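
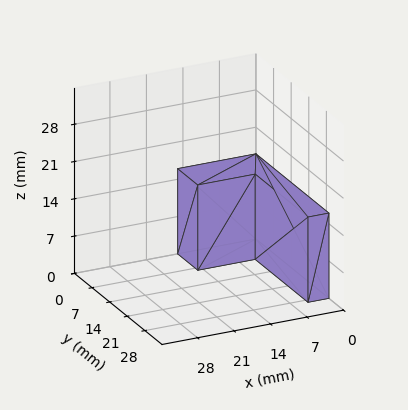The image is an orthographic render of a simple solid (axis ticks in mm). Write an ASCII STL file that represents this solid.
Reading the render: the shape is an L-shaped prism: outer 15 × 29 mm, arm thicknesses ≈ 8 mm (horizontal) and 4 mm (vertical), extruded 16 mm in z (dimensions read to the nearest mm from the axis ticks). For the STL, each face is triangulated and given an outward normal.

solid part
  facet normal 0.0000 0.0000 -1.0000
    outer loop
      vertex 15.000 8.000 0.000
      vertex 15.000 0.000 0.000
      vertex 0.000 0.000 0.000
    endloop
  endfacet
  facet normal 0.0000 0.0000 -1.0000
    outer loop
      vertex 4.000 8.000 0.000
      vertex 15.000 8.000 0.000
      vertex 0.000 0.000 0.000
    endloop
  endfacet
  facet normal 0.0000 0.0000 -1.0000
    outer loop
      vertex 4.000 29.000 0.000
      vertex 4.000 8.000 0.000
      vertex 0.000 0.000 0.000
    endloop
  endfacet
  facet normal 0.0000 0.0000 -1.0000
    outer loop
      vertex 0.000 29.000 0.000
      vertex 4.000 29.000 0.000
      vertex 0.000 0.000 0.000
    endloop
  endfacet
  facet normal 0.0000 0.0000 1.0000
    outer loop
      vertex 0.000 0.000 16.000
      vertex 15.000 0.000 16.000
      vertex 15.000 8.000 16.000
    endloop
  endfacet
  facet normal 0.0000 0.0000 1.0000
    outer loop
      vertex 0.000 0.000 16.000
      vertex 15.000 8.000 16.000
      vertex 4.000 8.000 16.000
    endloop
  endfacet
  facet normal 0.0000 0.0000 1.0000
    outer loop
      vertex 0.000 0.000 16.000
      vertex 4.000 8.000 16.000
      vertex 4.000 29.000 16.000
    endloop
  endfacet
  facet normal 0.0000 0.0000 1.0000
    outer loop
      vertex 0.000 0.000 16.000
      vertex 4.000 29.000 16.000
      vertex 0.000 29.000 16.000
    endloop
  endfacet
  facet normal 0.0000 -1.0000 0.0000
    outer loop
      vertex 0.000 0.000 0.000
      vertex 15.000 0.000 0.000
      vertex 15.000 0.000 16.000
    endloop
  endfacet
  facet normal 0.0000 -1.0000 0.0000
    outer loop
      vertex 0.000 0.000 0.000
      vertex 15.000 0.000 16.000
      vertex 0.000 0.000 16.000
    endloop
  endfacet
  facet normal 1.0000 0.0000 0.0000
    outer loop
      vertex 15.000 0.000 0.000
      vertex 15.000 8.000 0.000
      vertex 15.000 8.000 16.000
    endloop
  endfacet
  facet normal 1.0000 0.0000 0.0000
    outer loop
      vertex 15.000 0.000 0.000
      vertex 15.000 8.000 16.000
      vertex 15.000 0.000 16.000
    endloop
  endfacet
  facet normal 0.0000 1.0000 0.0000
    outer loop
      vertex 15.000 8.000 0.000
      vertex 4.000 8.000 0.000
      vertex 4.000 8.000 16.000
    endloop
  endfacet
  facet normal 0.0000 1.0000 0.0000
    outer loop
      vertex 15.000 8.000 0.000
      vertex 4.000 8.000 16.000
      vertex 15.000 8.000 16.000
    endloop
  endfacet
  facet normal 1.0000 0.0000 0.0000
    outer loop
      vertex 4.000 8.000 0.000
      vertex 4.000 29.000 0.000
      vertex 4.000 29.000 16.000
    endloop
  endfacet
  facet normal 1.0000 0.0000 0.0000
    outer loop
      vertex 4.000 8.000 0.000
      vertex 4.000 29.000 16.000
      vertex 4.000 8.000 16.000
    endloop
  endfacet
  facet normal 0.0000 1.0000 0.0000
    outer loop
      vertex 4.000 29.000 0.000
      vertex 0.000 29.000 0.000
      vertex 0.000 29.000 16.000
    endloop
  endfacet
  facet normal 0.0000 1.0000 0.0000
    outer loop
      vertex 4.000 29.000 0.000
      vertex 0.000 29.000 16.000
      vertex 4.000 29.000 16.000
    endloop
  endfacet
  facet normal -1.0000 0.0000 0.0000
    outer loop
      vertex 0.000 29.000 0.000
      vertex 0.000 0.000 0.000
      vertex 0.000 0.000 16.000
    endloop
  endfacet
  facet normal -1.0000 0.0000 0.0000
    outer loop
      vertex 0.000 29.000 0.000
      vertex 0.000 0.000 16.000
      vertex 0.000 29.000 16.000
    endloop
  endfacet
endsolid part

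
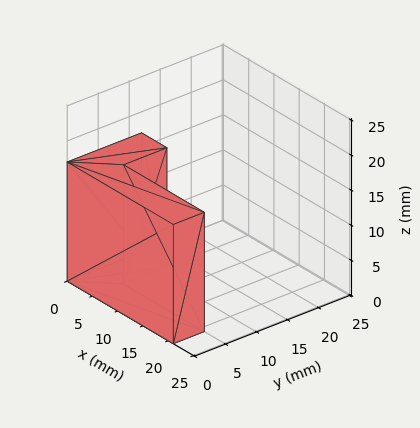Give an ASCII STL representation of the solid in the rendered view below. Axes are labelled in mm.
Reading the render: the shape is an L-shaped prism: outer 21 × 12 mm, arm thicknesses ≈ 5 mm (horizontal) and 5 mm (vertical), extruded 17 mm in z (dimensions read to the nearest mm from the axis ticks). For the STL, each face is triangulated and given an outward normal.

solid part
  facet normal 0.0000 0.0000 -1.0000
    outer loop
      vertex 21.0 5.0 0.0
      vertex 21.0 0.0 0.0
      vertex 0.0 0.0 0.0
    endloop
  endfacet
  facet normal 0.0000 0.0000 -1.0000
    outer loop
      vertex 5.0 5.0 0.0
      vertex 21.0 5.0 0.0
      vertex 0.0 0.0 0.0
    endloop
  endfacet
  facet normal 0.0000 0.0000 -1.0000
    outer loop
      vertex 5.0 12.0 0.0
      vertex 5.0 5.0 0.0
      vertex 0.0 0.0 0.0
    endloop
  endfacet
  facet normal 0.0000 0.0000 -1.0000
    outer loop
      vertex 0.0 12.0 0.0
      vertex 5.0 12.0 0.0
      vertex 0.0 0.0 0.0
    endloop
  endfacet
  facet normal 0.0000 0.0000 1.0000
    outer loop
      vertex 0.0 0.0 17.0
      vertex 21.0 0.0 17.0
      vertex 21.0 5.0 17.0
    endloop
  endfacet
  facet normal 0.0000 0.0000 1.0000
    outer loop
      vertex 0.0 0.0 17.0
      vertex 21.0 5.0 17.0
      vertex 5.0 5.0 17.0
    endloop
  endfacet
  facet normal 0.0000 0.0000 1.0000
    outer loop
      vertex 0.0 0.0 17.0
      vertex 5.0 5.0 17.0
      vertex 5.0 12.0 17.0
    endloop
  endfacet
  facet normal 0.0000 0.0000 1.0000
    outer loop
      vertex 0.0 0.0 17.0
      vertex 5.0 12.0 17.0
      vertex 0.0 12.0 17.0
    endloop
  endfacet
  facet normal 0.0000 -1.0000 0.0000
    outer loop
      vertex 0.0 0.0 0.0
      vertex 21.0 0.0 0.0
      vertex 21.0 0.0 17.0
    endloop
  endfacet
  facet normal 0.0000 -1.0000 0.0000
    outer loop
      vertex 0.0 0.0 0.0
      vertex 21.0 0.0 17.0
      vertex 0.0 0.0 17.0
    endloop
  endfacet
  facet normal 1.0000 0.0000 0.0000
    outer loop
      vertex 21.0 0.0 0.0
      vertex 21.0 5.0 0.0
      vertex 21.0 5.0 17.0
    endloop
  endfacet
  facet normal 1.0000 0.0000 0.0000
    outer loop
      vertex 21.0 0.0 0.0
      vertex 21.0 5.0 17.0
      vertex 21.0 0.0 17.0
    endloop
  endfacet
  facet normal 0.0000 1.0000 0.0000
    outer loop
      vertex 21.0 5.0 0.0
      vertex 5.0 5.0 0.0
      vertex 5.0 5.0 17.0
    endloop
  endfacet
  facet normal 0.0000 1.0000 0.0000
    outer loop
      vertex 21.0 5.0 0.0
      vertex 5.0 5.0 17.0
      vertex 21.0 5.0 17.0
    endloop
  endfacet
  facet normal 1.0000 0.0000 0.0000
    outer loop
      vertex 5.0 5.0 0.0
      vertex 5.0 12.0 0.0
      vertex 5.0 12.0 17.0
    endloop
  endfacet
  facet normal 1.0000 0.0000 0.0000
    outer loop
      vertex 5.0 5.0 0.0
      vertex 5.0 12.0 17.0
      vertex 5.0 5.0 17.0
    endloop
  endfacet
  facet normal 0.0000 1.0000 0.0000
    outer loop
      vertex 5.0 12.0 0.0
      vertex 0.0 12.0 0.0
      vertex 0.0 12.0 17.0
    endloop
  endfacet
  facet normal 0.0000 1.0000 0.0000
    outer loop
      vertex 5.0 12.0 0.0
      vertex 0.0 12.0 17.0
      vertex 5.0 12.0 17.0
    endloop
  endfacet
  facet normal -1.0000 0.0000 0.0000
    outer loop
      vertex 0.0 12.0 0.0
      vertex 0.0 0.0 0.0
      vertex 0.0 0.0 17.0
    endloop
  endfacet
  facet normal -1.0000 0.0000 0.0000
    outer loop
      vertex 0.0 12.0 0.0
      vertex 0.0 0.0 17.0
      vertex 0.0 12.0 17.0
    endloop
  endfacet
endsolid part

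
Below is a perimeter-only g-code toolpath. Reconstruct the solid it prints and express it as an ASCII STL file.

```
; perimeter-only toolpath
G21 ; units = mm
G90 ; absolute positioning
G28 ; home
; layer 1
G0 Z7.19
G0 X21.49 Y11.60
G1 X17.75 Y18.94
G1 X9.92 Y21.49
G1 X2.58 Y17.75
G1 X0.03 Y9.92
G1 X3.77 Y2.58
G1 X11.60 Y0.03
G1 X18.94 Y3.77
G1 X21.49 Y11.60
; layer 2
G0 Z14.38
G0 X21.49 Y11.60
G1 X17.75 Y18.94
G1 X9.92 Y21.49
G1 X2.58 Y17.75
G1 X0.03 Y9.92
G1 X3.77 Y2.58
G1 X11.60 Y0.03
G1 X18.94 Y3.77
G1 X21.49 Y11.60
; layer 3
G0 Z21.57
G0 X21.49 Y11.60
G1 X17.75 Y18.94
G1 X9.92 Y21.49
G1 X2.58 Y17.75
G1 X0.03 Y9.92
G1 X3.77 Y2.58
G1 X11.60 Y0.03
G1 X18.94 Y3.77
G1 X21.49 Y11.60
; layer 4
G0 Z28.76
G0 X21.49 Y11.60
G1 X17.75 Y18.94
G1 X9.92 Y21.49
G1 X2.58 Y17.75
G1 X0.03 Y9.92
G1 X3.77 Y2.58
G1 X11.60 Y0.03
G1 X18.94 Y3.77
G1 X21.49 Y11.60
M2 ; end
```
solid part
  facet normal 0.0000 0.0000 -1.0000
    outer loop
      vertex 9.92 21.49 0.00
      vertex 17.75 18.94 0.00
      vertex 21.49 11.60 0.00
    endloop
  endfacet
  facet normal 0.0000 0.0000 -1.0000
    outer loop
      vertex 2.58 17.75 0.00
      vertex 9.92 21.49 0.00
      vertex 21.49 11.60 0.00
    endloop
  endfacet
  facet normal 0.0000 0.0000 -1.0000
    outer loop
      vertex 0.03 9.92 0.00
      vertex 2.58 17.75 0.00
      vertex 21.49 11.60 0.00
    endloop
  endfacet
  facet normal 0.0000 0.0000 -1.0000
    outer loop
      vertex 3.77 2.58 0.00
      vertex 0.03 9.92 0.00
      vertex 21.49 11.60 0.00
    endloop
  endfacet
  facet normal 0.0000 0.0000 -1.0000
    outer loop
      vertex 11.60 0.03 0.00
      vertex 3.77 2.58 0.00
      vertex 21.49 11.60 0.00
    endloop
  endfacet
  facet normal 0.0000 0.0000 -1.0000
    outer loop
      vertex 18.94 3.77 0.00
      vertex 11.60 0.03 0.00
      vertex 21.49 11.60 0.00
    endloop
  endfacet
  facet normal 0.0000 0.0000 1.0000
    outer loop
      vertex 21.49 11.60 28.76
      vertex 17.75 18.94 28.76
      vertex 9.92 21.49 28.76
    endloop
  endfacet
  facet normal 0.0000 0.0000 1.0000
    outer loop
      vertex 21.49 11.60 28.76
      vertex 9.92 21.49 28.76
      vertex 2.58 17.75 28.76
    endloop
  endfacet
  facet normal 0.0000 0.0000 1.0000
    outer loop
      vertex 21.49 11.60 28.76
      vertex 2.58 17.75 28.76
      vertex 0.03 9.92 28.76
    endloop
  endfacet
  facet normal 0.0000 0.0000 1.0000
    outer loop
      vertex 21.49 11.60 28.76
      vertex 0.03 9.92 28.76
      vertex 3.77 2.58 28.76
    endloop
  endfacet
  facet normal 0.0000 0.0000 1.0000
    outer loop
      vertex 21.49 11.60 28.76
      vertex 3.77 2.58 28.76
      vertex 11.60 0.03 28.76
    endloop
  endfacet
  facet normal 0.0000 0.0000 1.0000
    outer loop
      vertex 21.49 11.60 28.76
      vertex 11.60 0.03 28.76
      vertex 18.94 3.77 28.76
    endloop
  endfacet
  facet normal 0.8910 0.4540 0.0000
    outer loop
      vertex 21.49 11.60 0.00
      vertex 17.75 18.94 0.00
      vertex 17.75 18.94 28.76
    endloop
  endfacet
  facet normal 0.8910 0.4540 0.0000
    outer loop
      vertex 21.49 11.60 0.00
      vertex 17.75 18.94 28.76
      vertex 21.49 11.60 28.76
    endloop
  endfacet
  facet normal 0.3097 0.9508 0.0000
    outer loop
      vertex 17.75 18.94 0.00
      vertex 9.92 21.49 0.00
      vertex 9.92 21.49 28.76
    endloop
  endfacet
  facet normal 0.3097 0.9508 0.0000
    outer loop
      vertex 17.75 18.94 0.00
      vertex 9.92 21.49 28.76
      vertex 17.75 18.94 28.76
    endloop
  endfacet
  facet normal -0.4540 0.8910 0.0000
    outer loop
      vertex 9.92 21.49 0.00
      vertex 2.58 17.75 0.00
      vertex 2.58 17.75 28.76
    endloop
  endfacet
  facet normal -0.4540 0.8910 0.0000
    outer loop
      vertex 9.92 21.49 0.00
      vertex 2.58 17.75 28.76
      vertex 9.92 21.49 28.76
    endloop
  endfacet
  facet normal -0.9508 0.3097 0.0000
    outer loop
      vertex 2.58 17.75 0.00
      vertex 0.03 9.92 0.00
      vertex 0.03 9.92 28.76
    endloop
  endfacet
  facet normal -0.9508 0.3097 0.0000
    outer loop
      vertex 2.58 17.75 0.00
      vertex 0.03 9.92 28.76
      vertex 2.58 17.75 28.76
    endloop
  endfacet
  facet normal -0.8910 -0.4540 0.0000
    outer loop
      vertex 0.03 9.92 0.00
      vertex 3.77 2.58 0.00
      vertex 3.77 2.58 28.76
    endloop
  endfacet
  facet normal -0.8910 -0.4540 0.0000
    outer loop
      vertex 0.03 9.92 0.00
      vertex 3.77 2.58 28.76
      vertex 0.03 9.92 28.76
    endloop
  endfacet
  facet normal -0.3097 -0.9508 0.0000
    outer loop
      vertex 3.77 2.58 0.00
      vertex 11.60 0.03 0.00
      vertex 11.60 0.03 28.76
    endloop
  endfacet
  facet normal -0.3097 -0.9508 0.0000
    outer loop
      vertex 3.77 2.58 0.00
      vertex 11.60 0.03 28.76
      vertex 3.77 2.58 28.76
    endloop
  endfacet
  facet normal 0.4540 -0.8910 0.0000
    outer loop
      vertex 11.60 0.03 0.00
      vertex 18.94 3.77 0.00
      vertex 18.94 3.77 28.76
    endloop
  endfacet
  facet normal 0.4540 -0.8910 0.0000
    outer loop
      vertex 11.60 0.03 0.00
      vertex 18.94 3.77 28.76
      vertex 11.60 0.03 28.76
    endloop
  endfacet
  facet normal 0.9508 -0.3097 0.0000
    outer loop
      vertex 18.94 3.77 0.00
      vertex 21.49 11.60 0.00
      vertex 21.49 11.60 28.76
    endloop
  endfacet
  facet normal 0.9508 -0.3097 0.0000
    outer loop
      vertex 18.94 3.77 0.00
      vertex 21.49 11.60 28.76
      vertex 18.94 3.77 28.76
    endloop
  endfacet
endsolid part

The G0 Z moves step by Δz≈7.19 mm. Every layer's G1 loop is the same polygon, so the solid is a straight extrusion of it from z=0 to z≈28.8. Closing with flat bottom and top caps and triangulating gives 28 facets — a regular 8-sided prism (a cylinder approximated with 8 flat sides), circumscribed radius ≈ 10.8 mm, height ≈ 28.8 mm.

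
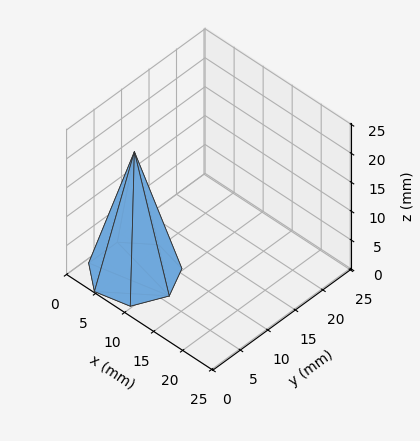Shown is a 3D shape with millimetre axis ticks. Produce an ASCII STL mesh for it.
Reading the render: the shape is a regular 7-sided pyramid, base circumscribed radius ≈ 6 mm, apex at z ≈ 21 mm (dimensions read to the nearest mm from the axis ticks). For the STL, each face is triangulated and given an outward normal.

solid part
  facet normal 0.0000 0.0000 -1.0000
    outer loop
      vertex 4.66 11.85 0.00
      vertex 9.74 10.69 0.00
      vertex 12.00 6.00 0.00
    endloop
  endfacet
  facet normal 0.0000 0.0000 -1.0000
    outer loop
      vertex 0.59 8.60 0.00
      vertex 4.66 11.85 0.00
      vertex 12.00 6.00 0.00
    endloop
  endfacet
  facet normal 0.0000 0.0000 -1.0000
    outer loop
      vertex 0.59 3.40 0.00
      vertex 0.59 8.60 0.00
      vertex 12.00 6.00 0.00
    endloop
  endfacet
  facet normal 0.0000 0.0000 -1.0000
    outer loop
      vertex 4.66 0.15 0.00
      vertex 0.59 3.40 0.00
      vertex 12.00 6.00 0.00
    endloop
  endfacet
  facet normal 0.0000 0.0000 -1.0000
    outer loop
      vertex 9.74 1.31 0.00
      vertex 4.66 0.15 0.00
      vertex 12.00 6.00 0.00
    endloop
  endfacet
  facet normal 0.8724 0.4204 0.2493
    outer loop
      vertex 12.00 6.00 0.00
      vertex 9.74 10.69 0.00
      vertex 6.00 6.00 21.00
    endloop
  endfacet
  facet normal 0.2156 0.9441 0.2493
    outer loop
      vertex 9.74 10.69 0.00
      vertex 4.66 11.85 0.00
      vertex 6.00 6.00 21.00
    endloop
  endfacet
  facet normal -0.6043 0.7567 0.2494
    outer loop
      vertex 4.66 11.85 0.00
      vertex 0.59 8.60 0.00
      vertex 6.00 6.00 21.00
    endloop
  endfacet
  facet normal -0.9684 0.0000 0.2495
    outer loop
      vertex 0.59 8.60 0.00
      vertex 0.59 3.40 0.00
      vertex 6.00 6.00 21.00
    endloop
  endfacet
  facet normal -0.6043 -0.7567 0.2494
    outer loop
      vertex 0.59 3.40 0.00
      vertex 4.66 0.15 0.00
      vertex 6.00 6.00 21.00
    endloop
  endfacet
  facet normal 0.2156 -0.9441 0.2493
    outer loop
      vertex 4.66 0.15 0.00
      vertex 9.74 1.31 0.00
      vertex 6.00 6.00 21.00
    endloop
  endfacet
  facet normal 0.8724 -0.4204 0.2493
    outer loop
      vertex 9.74 1.31 0.00
      vertex 12.00 6.00 0.00
      vertex 6.00 6.00 21.00
    endloop
  endfacet
endsolid part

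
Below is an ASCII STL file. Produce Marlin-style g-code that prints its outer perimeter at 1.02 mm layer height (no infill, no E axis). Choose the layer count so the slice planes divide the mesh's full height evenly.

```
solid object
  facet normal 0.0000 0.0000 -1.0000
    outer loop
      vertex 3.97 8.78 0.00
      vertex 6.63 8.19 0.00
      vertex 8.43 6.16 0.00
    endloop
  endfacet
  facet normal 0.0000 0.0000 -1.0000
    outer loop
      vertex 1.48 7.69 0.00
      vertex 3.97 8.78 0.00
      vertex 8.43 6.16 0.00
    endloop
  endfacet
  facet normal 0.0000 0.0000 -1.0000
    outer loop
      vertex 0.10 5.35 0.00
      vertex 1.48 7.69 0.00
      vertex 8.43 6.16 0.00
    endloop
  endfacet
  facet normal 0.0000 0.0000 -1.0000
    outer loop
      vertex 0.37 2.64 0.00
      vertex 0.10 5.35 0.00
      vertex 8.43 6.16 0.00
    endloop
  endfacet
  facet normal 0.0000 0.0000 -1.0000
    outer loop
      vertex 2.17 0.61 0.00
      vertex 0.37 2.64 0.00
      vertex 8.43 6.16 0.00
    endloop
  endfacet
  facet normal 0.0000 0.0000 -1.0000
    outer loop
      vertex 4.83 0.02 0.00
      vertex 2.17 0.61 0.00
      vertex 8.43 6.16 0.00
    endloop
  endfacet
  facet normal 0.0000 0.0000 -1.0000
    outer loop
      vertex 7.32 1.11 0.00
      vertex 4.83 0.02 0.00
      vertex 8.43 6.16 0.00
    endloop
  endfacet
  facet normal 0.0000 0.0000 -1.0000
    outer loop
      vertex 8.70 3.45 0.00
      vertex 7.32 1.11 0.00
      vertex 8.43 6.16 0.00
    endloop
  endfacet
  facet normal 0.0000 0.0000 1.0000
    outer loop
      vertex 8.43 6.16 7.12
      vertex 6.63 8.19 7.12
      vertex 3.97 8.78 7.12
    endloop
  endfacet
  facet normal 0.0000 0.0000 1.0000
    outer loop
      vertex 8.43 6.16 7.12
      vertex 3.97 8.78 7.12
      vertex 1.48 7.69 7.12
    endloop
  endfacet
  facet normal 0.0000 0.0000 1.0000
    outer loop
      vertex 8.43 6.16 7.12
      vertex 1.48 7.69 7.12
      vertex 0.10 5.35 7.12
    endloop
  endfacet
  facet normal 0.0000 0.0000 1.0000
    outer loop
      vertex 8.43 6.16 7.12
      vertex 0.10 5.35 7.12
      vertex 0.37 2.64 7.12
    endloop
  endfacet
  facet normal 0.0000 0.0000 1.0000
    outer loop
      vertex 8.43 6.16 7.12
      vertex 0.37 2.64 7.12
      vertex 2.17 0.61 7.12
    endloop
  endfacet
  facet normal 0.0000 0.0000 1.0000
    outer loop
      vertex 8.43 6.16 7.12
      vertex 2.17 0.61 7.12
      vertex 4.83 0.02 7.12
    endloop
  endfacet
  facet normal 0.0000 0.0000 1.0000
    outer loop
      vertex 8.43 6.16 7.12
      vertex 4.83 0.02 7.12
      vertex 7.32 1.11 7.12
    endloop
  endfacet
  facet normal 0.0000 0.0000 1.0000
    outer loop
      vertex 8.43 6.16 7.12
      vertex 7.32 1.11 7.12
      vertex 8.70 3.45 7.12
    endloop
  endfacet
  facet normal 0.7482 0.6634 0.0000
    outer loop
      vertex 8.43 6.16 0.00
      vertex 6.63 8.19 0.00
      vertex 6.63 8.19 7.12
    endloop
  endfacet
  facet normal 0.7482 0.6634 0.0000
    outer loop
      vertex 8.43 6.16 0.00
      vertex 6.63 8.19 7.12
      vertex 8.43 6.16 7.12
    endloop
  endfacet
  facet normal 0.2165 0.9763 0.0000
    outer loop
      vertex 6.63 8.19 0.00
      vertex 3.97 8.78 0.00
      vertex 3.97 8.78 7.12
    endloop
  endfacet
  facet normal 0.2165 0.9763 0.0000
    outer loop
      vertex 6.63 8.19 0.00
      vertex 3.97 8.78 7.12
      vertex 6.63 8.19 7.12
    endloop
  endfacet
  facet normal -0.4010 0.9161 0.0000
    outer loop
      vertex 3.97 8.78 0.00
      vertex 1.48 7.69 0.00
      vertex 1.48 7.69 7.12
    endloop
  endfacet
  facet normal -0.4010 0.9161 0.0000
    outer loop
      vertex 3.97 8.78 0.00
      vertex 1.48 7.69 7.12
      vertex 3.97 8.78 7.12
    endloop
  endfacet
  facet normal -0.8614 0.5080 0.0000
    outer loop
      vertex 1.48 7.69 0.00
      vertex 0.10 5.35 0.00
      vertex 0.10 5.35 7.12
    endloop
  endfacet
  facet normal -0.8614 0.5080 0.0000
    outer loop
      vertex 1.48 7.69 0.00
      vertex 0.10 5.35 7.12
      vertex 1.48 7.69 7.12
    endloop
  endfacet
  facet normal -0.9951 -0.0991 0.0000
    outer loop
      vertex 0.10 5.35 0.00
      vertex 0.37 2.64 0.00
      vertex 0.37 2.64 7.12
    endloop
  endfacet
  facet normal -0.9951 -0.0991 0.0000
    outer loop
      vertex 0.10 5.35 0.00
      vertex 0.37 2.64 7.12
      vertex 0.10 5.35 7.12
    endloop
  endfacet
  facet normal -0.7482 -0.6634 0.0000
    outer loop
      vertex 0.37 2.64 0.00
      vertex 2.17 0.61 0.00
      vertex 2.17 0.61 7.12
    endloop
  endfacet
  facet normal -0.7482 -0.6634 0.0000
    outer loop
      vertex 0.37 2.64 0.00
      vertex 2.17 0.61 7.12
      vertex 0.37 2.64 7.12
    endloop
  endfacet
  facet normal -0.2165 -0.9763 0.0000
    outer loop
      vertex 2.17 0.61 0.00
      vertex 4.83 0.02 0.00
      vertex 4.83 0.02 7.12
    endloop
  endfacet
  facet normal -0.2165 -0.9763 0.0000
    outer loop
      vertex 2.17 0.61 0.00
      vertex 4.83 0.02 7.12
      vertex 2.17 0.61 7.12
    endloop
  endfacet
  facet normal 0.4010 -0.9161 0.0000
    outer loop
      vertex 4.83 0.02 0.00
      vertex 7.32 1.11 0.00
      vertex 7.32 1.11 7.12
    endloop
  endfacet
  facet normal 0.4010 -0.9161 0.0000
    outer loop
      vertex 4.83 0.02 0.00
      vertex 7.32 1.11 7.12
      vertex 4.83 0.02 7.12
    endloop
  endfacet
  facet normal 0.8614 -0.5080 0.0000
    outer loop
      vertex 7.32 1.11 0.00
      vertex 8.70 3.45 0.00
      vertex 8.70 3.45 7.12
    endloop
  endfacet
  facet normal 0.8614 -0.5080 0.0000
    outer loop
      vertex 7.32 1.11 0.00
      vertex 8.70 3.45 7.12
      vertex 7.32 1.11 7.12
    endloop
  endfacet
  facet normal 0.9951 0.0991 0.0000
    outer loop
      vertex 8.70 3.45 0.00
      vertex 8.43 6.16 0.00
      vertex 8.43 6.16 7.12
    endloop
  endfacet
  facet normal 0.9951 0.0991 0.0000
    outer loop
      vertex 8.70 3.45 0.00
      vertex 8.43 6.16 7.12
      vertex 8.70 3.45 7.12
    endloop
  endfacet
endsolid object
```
; perimeter-only toolpath
G21 ; units = mm
G90 ; absolute positioning
G28 ; home
; layer 1
G0 Z1.02
G0 X8.43 Y6.16
G1 X6.63 Y8.19
G1 X3.97 Y8.78
G1 X1.48 Y7.69
G1 X0.10 Y5.35
G1 X0.37 Y2.64
G1 X2.17 Y0.61
G1 X4.83 Y0.02
G1 X7.32 Y1.11
G1 X8.70 Y3.45
G1 X8.43 Y6.16
; layer 2
G0 Z2.03
G0 X8.43 Y6.16
G1 X6.63 Y8.19
G1 X3.97 Y8.78
G1 X1.48 Y7.69
G1 X0.10 Y5.35
G1 X0.37 Y2.64
G1 X2.17 Y0.61
G1 X4.83 Y0.02
G1 X7.32 Y1.11
G1 X8.70 Y3.45
G1 X8.43 Y6.16
; layer 3
G0 Z3.05
G0 X8.43 Y6.16
G1 X6.63 Y8.19
G1 X3.97 Y8.78
G1 X1.48 Y7.69
G1 X0.10 Y5.35
G1 X0.37 Y2.64
G1 X2.17 Y0.61
G1 X4.83 Y0.02
G1 X7.32 Y1.11
G1 X8.70 Y3.45
G1 X8.43 Y6.16
; layer 4
G0 Z4.07
G0 X8.43 Y6.16
G1 X6.63 Y8.19
G1 X3.97 Y8.78
G1 X1.48 Y7.69
G1 X0.10 Y5.35
G1 X0.37 Y2.64
G1 X2.17 Y0.61
G1 X4.83 Y0.02
G1 X7.32 Y1.11
G1 X8.70 Y3.45
G1 X8.43 Y6.16
; layer 5
G0 Z5.09
G0 X8.43 Y6.16
G1 X6.63 Y8.19
G1 X3.97 Y8.78
G1 X1.48 Y7.69
G1 X0.10 Y5.35
G1 X0.37 Y2.64
G1 X2.17 Y0.61
G1 X4.83 Y0.02
G1 X7.32 Y1.11
G1 X8.70 Y3.45
G1 X8.43 Y6.16
; layer 6
G0 Z6.10
G0 X8.43 Y6.16
G1 X6.63 Y8.19
G1 X3.97 Y8.78
G1 X1.48 Y7.69
G1 X0.10 Y5.35
G1 X0.37 Y2.64
G1 X2.17 Y0.61
G1 X4.83 Y0.02
G1 X7.32 Y1.11
G1 X8.70 Y3.45
G1 X8.43 Y6.16
; layer 7
G0 Z7.12
G0 X8.43 Y6.16
G1 X6.63 Y8.19
G1 X3.97 Y8.78
G1 X1.48 Y7.69
G1 X0.10 Y5.35
G1 X0.37 Y2.64
G1 X2.17 Y0.61
G1 X4.83 Y0.02
G1 X7.32 Y1.11
G1 X8.70 Y3.45
G1 X8.43 Y6.16
M2 ; end

The solid is a regular 10-sided prism (a cylinder approximated with 10 flat sides), circumscribed radius ≈ 4.4 mm, height ≈ 7.12 mm. Slicing at Δz = 1.02 mm — 7 equal slices spanning the solid's height, so layer i sits at z = i·h/7 — gives 7 non-empty perimeters. Each is a 10-segment closed polygon; G0 lifts to the layer z and rapids to the start vertex, then G1 traces the edges.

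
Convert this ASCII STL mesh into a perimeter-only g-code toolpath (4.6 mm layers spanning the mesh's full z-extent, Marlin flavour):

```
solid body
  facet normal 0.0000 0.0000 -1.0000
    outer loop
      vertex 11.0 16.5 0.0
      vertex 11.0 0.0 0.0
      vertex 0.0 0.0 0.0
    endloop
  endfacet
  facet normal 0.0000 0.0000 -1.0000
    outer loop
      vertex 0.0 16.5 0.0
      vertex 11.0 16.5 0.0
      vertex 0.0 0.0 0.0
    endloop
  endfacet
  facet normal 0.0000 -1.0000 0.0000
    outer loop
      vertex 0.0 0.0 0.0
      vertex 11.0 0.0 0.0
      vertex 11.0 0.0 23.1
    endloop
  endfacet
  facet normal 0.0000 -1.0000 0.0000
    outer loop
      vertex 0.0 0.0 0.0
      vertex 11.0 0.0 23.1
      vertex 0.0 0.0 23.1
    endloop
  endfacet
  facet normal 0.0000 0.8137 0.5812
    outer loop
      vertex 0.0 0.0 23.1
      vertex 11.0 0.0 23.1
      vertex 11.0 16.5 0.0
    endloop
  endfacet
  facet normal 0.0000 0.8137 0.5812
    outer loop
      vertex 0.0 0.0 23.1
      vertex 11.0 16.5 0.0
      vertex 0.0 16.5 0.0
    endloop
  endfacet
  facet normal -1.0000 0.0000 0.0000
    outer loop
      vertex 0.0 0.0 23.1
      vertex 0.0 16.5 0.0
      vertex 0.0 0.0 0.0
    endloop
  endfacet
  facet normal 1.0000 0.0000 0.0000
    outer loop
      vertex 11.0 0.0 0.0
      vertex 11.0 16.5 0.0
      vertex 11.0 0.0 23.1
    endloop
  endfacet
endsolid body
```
; perimeter-only toolpath
G21 ; units = mm
G90 ; absolute positioning
G28 ; home
; layer 1
G0 Z4.6
G0 X0.0 Y0.0
G1 X11.0 Y0.0
G1 X11.0 Y13.2
G1 X0.0 Y13.2
G1 X0.0 Y0.0
; layer 2
G0 Z9.2
G0 X0.0 Y0.0
G1 X11.0 Y0.0
G1 X11.0 Y9.9
G1 X0.0 Y9.9
G1 X0.0 Y0.0
; layer 3
G0 Z13.9
G0 X0.0 Y0.0
G1 X11.0 Y0.0
G1 X11.0 Y6.6
G1 X0.0 Y6.6
G1 X0.0 Y0.0
; layer 4
G0 Z18.5
G0 X0.0 Y0.0
G1 X11.0 Y0.0
G1 X11.0 Y3.3
G1 X0.0 Y3.3
G1 X0.0 Y0.0
M2 ; end

The solid is a wedge (ramp): 11 × 16.5 mm base, rising to 23.1 mm along the y=0 edge and sloping linearly to z=0 at y=16.5. Slicing at Δz = 4.6 mm — 5 equal slices spanning the solid's height, so layer i sits at z = i·h/5 — gives 4 non-empty perimeters. Each is a 4-segment closed polygon; G0 lifts to the layer z and rapids to the start vertex, then G1 traces the edges. The cross-section shrinks linearly with z (the slice at the apex is degenerate and omitted).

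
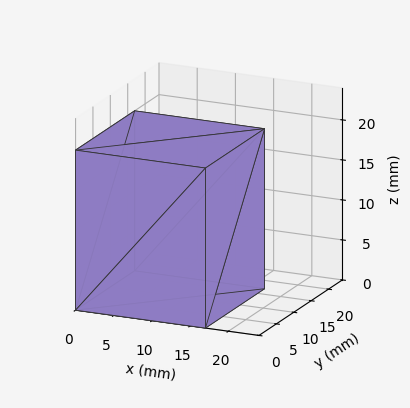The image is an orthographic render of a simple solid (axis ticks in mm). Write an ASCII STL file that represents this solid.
Reading the render: the shape is a rectangular box, roughly 17 × 17 mm footprint and 20 mm tall (dimensions read to the nearest mm from the axis ticks). For the STL, each face is triangulated and given an outward normal.

solid part
  facet normal 0.0000 0.0000 -1.0000
    outer loop
      vertex 17.0 17.0 0.0
      vertex 17.0 0.0 0.0
      vertex 0.0 0.0 0.0
    endloop
  endfacet
  facet normal 0.0000 0.0000 -1.0000
    outer loop
      vertex 0.0 17.0 0.0
      vertex 17.0 17.0 0.0
      vertex 0.0 0.0 0.0
    endloop
  endfacet
  facet normal 0.0000 0.0000 1.0000
    outer loop
      vertex 0.0 0.0 20.0
      vertex 17.0 0.0 20.0
      vertex 17.0 17.0 20.0
    endloop
  endfacet
  facet normal 0.0000 0.0000 1.0000
    outer loop
      vertex 0.0 0.0 20.0
      vertex 17.0 17.0 20.0
      vertex 0.0 17.0 20.0
    endloop
  endfacet
  facet normal 0.0000 -1.0000 0.0000
    outer loop
      vertex 0.0 0.0 0.0
      vertex 17.0 0.0 0.0
      vertex 17.0 0.0 20.0
    endloop
  endfacet
  facet normal 0.0000 -1.0000 0.0000
    outer loop
      vertex 0.0 0.0 0.0
      vertex 17.0 0.0 20.0
      vertex 0.0 0.0 20.0
    endloop
  endfacet
  facet normal 0.0000 1.0000 0.0000
    outer loop
      vertex 17.0 17.0 20.0
      vertex 17.0 17.0 0.0
      vertex 0.0 17.0 0.0
    endloop
  endfacet
  facet normal 0.0000 1.0000 0.0000
    outer loop
      vertex 0.0 17.0 20.0
      vertex 17.0 17.0 20.0
      vertex 0.0 17.0 0.0
    endloop
  endfacet
  facet normal -1.0000 0.0000 0.0000
    outer loop
      vertex 0.0 17.0 20.0
      vertex 0.0 17.0 0.0
      vertex 0.0 0.0 0.0
    endloop
  endfacet
  facet normal -1.0000 0.0000 0.0000
    outer loop
      vertex 0.0 0.0 20.0
      vertex 0.0 17.0 20.0
      vertex 0.0 0.0 0.0
    endloop
  endfacet
  facet normal 1.0000 0.0000 0.0000
    outer loop
      vertex 17.0 0.0 0.0
      vertex 17.0 17.0 0.0
      vertex 17.0 17.0 20.0
    endloop
  endfacet
  facet normal 1.0000 0.0000 0.0000
    outer loop
      vertex 17.0 0.0 0.0
      vertex 17.0 17.0 20.0
      vertex 17.0 0.0 20.0
    endloop
  endfacet
endsolid part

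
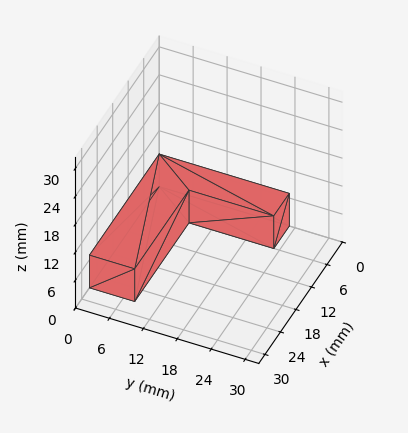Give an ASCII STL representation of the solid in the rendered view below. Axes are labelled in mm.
Reading the render: the shape is an L-shaped prism: outer 27 × 23 mm, arm thicknesses ≈ 8 mm (horizontal) and 6 mm (vertical), extruded 7 mm in z (dimensions read to the nearest mm from the axis ticks). For the STL, each face is triangulated and given an outward normal.

solid part
  facet normal 0.0000 0.0000 -1.0000
    outer loop
      vertex 27.0 8.0 0.0
      vertex 27.0 0.0 0.0
      vertex 0.0 0.0 0.0
    endloop
  endfacet
  facet normal 0.0000 0.0000 -1.0000
    outer loop
      vertex 6.0 8.0 0.0
      vertex 27.0 8.0 0.0
      vertex 0.0 0.0 0.0
    endloop
  endfacet
  facet normal 0.0000 0.0000 -1.0000
    outer loop
      vertex 6.0 23.0 0.0
      vertex 6.0 8.0 0.0
      vertex 0.0 0.0 0.0
    endloop
  endfacet
  facet normal 0.0000 0.0000 -1.0000
    outer loop
      vertex 0.0 23.0 0.0
      vertex 6.0 23.0 0.0
      vertex 0.0 0.0 0.0
    endloop
  endfacet
  facet normal 0.0000 0.0000 1.0000
    outer loop
      vertex 0.0 0.0 7.0
      vertex 27.0 0.0 7.0
      vertex 27.0 8.0 7.0
    endloop
  endfacet
  facet normal 0.0000 0.0000 1.0000
    outer loop
      vertex 0.0 0.0 7.0
      vertex 27.0 8.0 7.0
      vertex 6.0 8.0 7.0
    endloop
  endfacet
  facet normal 0.0000 0.0000 1.0000
    outer loop
      vertex 0.0 0.0 7.0
      vertex 6.0 8.0 7.0
      vertex 6.0 23.0 7.0
    endloop
  endfacet
  facet normal 0.0000 0.0000 1.0000
    outer loop
      vertex 0.0 0.0 7.0
      vertex 6.0 23.0 7.0
      vertex 0.0 23.0 7.0
    endloop
  endfacet
  facet normal 0.0000 -1.0000 0.0000
    outer loop
      vertex 0.0 0.0 0.0
      vertex 27.0 0.0 0.0
      vertex 27.0 0.0 7.0
    endloop
  endfacet
  facet normal 0.0000 -1.0000 0.0000
    outer loop
      vertex 0.0 0.0 0.0
      vertex 27.0 0.0 7.0
      vertex 0.0 0.0 7.0
    endloop
  endfacet
  facet normal 1.0000 0.0000 0.0000
    outer loop
      vertex 27.0 0.0 0.0
      vertex 27.0 8.0 0.0
      vertex 27.0 8.0 7.0
    endloop
  endfacet
  facet normal 1.0000 0.0000 0.0000
    outer loop
      vertex 27.0 0.0 0.0
      vertex 27.0 8.0 7.0
      vertex 27.0 0.0 7.0
    endloop
  endfacet
  facet normal 0.0000 1.0000 0.0000
    outer loop
      vertex 27.0 8.0 0.0
      vertex 6.0 8.0 0.0
      vertex 6.0 8.0 7.0
    endloop
  endfacet
  facet normal 0.0000 1.0000 0.0000
    outer loop
      vertex 27.0 8.0 0.0
      vertex 6.0 8.0 7.0
      vertex 27.0 8.0 7.0
    endloop
  endfacet
  facet normal 1.0000 0.0000 0.0000
    outer loop
      vertex 6.0 8.0 0.0
      vertex 6.0 23.0 0.0
      vertex 6.0 23.0 7.0
    endloop
  endfacet
  facet normal 1.0000 0.0000 0.0000
    outer loop
      vertex 6.0 8.0 0.0
      vertex 6.0 23.0 7.0
      vertex 6.0 8.0 7.0
    endloop
  endfacet
  facet normal 0.0000 1.0000 0.0000
    outer loop
      vertex 6.0 23.0 0.0
      vertex 0.0 23.0 0.0
      vertex 0.0 23.0 7.0
    endloop
  endfacet
  facet normal 0.0000 1.0000 0.0000
    outer loop
      vertex 6.0 23.0 0.0
      vertex 0.0 23.0 7.0
      vertex 6.0 23.0 7.0
    endloop
  endfacet
  facet normal -1.0000 0.0000 0.0000
    outer loop
      vertex 0.0 23.0 0.0
      vertex 0.0 0.0 0.0
      vertex 0.0 0.0 7.0
    endloop
  endfacet
  facet normal -1.0000 0.0000 0.0000
    outer loop
      vertex 0.0 23.0 0.0
      vertex 0.0 0.0 7.0
      vertex 0.0 23.0 7.0
    endloop
  endfacet
endsolid part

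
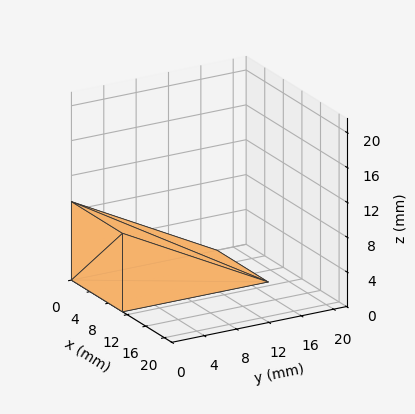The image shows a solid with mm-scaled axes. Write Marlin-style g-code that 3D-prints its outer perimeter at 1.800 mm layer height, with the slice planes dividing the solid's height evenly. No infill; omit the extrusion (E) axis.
Reading the render: the shape is a wedge (ramp): 11 × 18 mm base, rising to 9 mm along the y=0 edge and sloping linearly to z=0 at y=18 (dimensions read to the nearest mm from the axis ticks). For the g-code, the solid's height is divided into equal slices at the stated Δz and each level perimeter traced with G1 moves after a G0 lift.

; perimeter-only toolpath
G21 ; units = mm
G90 ; absolute positioning
G28 ; home
; layer 1
G0 Z1.800
G0 X0.000 Y0.000
G1 X11.000 Y0.000
G1 X11.000 Y14.400
G1 X0.000 Y14.400
G1 X0.000 Y0.000
; layer 2
G0 Z3.600
G0 X0.000 Y0.000
G1 X11.000 Y0.000
G1 X11.000 Y10.800
G1 X0.000 Y10.800
G1 X0.000 Y0.000
; layer 3
G0 Z5.400
G0 X0.000 Y0.000
G1 X11.000 Y0.000
G1 X11.000 Y7.200
G1 X0.000 Y7.200
G1 X0.000 Y0.000
; layer 4
G0 Z7.200
G0 X0.000 Y0.000
G1 X11.000 Y0.000
G1 X11.000 Y3.600
G1 X0.000 Y3.600
G1 X0.000 Y0.000
M2 ; end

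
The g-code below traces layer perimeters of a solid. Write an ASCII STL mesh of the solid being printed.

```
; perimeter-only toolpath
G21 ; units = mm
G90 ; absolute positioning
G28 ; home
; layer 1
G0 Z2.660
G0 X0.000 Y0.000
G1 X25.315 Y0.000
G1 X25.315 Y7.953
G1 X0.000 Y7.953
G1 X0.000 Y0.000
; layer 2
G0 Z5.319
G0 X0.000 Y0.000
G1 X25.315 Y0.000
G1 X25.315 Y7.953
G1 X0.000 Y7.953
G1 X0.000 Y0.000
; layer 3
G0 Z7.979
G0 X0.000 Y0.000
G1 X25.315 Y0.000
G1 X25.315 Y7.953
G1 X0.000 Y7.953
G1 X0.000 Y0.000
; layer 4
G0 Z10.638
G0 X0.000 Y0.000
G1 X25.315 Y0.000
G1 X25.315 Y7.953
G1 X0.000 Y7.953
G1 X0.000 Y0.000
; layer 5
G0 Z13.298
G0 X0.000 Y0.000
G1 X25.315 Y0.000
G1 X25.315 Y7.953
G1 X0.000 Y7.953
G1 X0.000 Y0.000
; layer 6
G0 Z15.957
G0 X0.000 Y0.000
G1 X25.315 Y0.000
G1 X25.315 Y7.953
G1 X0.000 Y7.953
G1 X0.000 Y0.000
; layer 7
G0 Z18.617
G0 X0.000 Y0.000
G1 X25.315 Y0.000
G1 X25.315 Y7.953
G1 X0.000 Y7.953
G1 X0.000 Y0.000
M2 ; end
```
solid part
  facet normal 0.0000 0.0000 -1.0000
    outer loop
      vertex 25.315 7.953 0.000
      vertex 25.315 0.000 0.000
      vertex 0.000 0.000 0.000
    endloop
  endfacet
  facet normal 0.0000 0.0000 -1.0000
    outer loop
      vertex 0.000 7.953 0.000
      vertex 25.315 7.953 0.000
      vertex 0.000 0.000 0.000
    endloop
  endfacet
  facet normal 0.0000 0.0000 1.0000
    outer loop
      vertex 0.000 0.000 18.617
      vertex 25.315 0.000 18.617
      vertex 25.315 7.953 18.617
    endloop
  endfacet
  facet normal 0.0000 0.0000 1.0000
    outer loop
      vertex 0.000 0.000 18.617
      vertex 25.315 7.953 18.617
      vertex 0.000 7.953 18.617
    endloop
  endfacet
  facet normal 0.0000 -1.0000 0.0000
    outer loop
      vertex 0.000 0.000 0.000
      vertex 25.315 0.000 0.000
      vertex 25.315 0.000 18.617
    endloop
  endfacet
  facet normal 0.0000 -1.0000 0.0000
    outer loop
      vertex 0.000 0.000 0.000
      vertex 25.315 0.000 18.617
      vertex 0.000 0.000 18.617
    endloop
  endfacet
  facet normal 0.0000 1.0000 0.0000
    outer loop
      vertex 25.315 7.953 18.617
      vertex 25.315 7.953 0.000
      vertex 0.000 7.953 0.000
    endloop
  endfacet
  facet normal 0.0000 1.0000 0.0000
    outer loop
      vertex 0.000 7.953 18.617
      vertex 25.315 7.953 18.617
      vertex 0.000 7.953 0.000
    endloop
  endfacet
  facet normal -1.0000 0.0000 0.0000
    outer loop
      vertex 0.000 7.953 18.617
      vertex 0.000 7.953 0.000
      vertex 0.000 0.000 0.000
    endloop
  endfacet
  facet normal -1.0000 0.0000 0.0000
    outer loop
      vertex 0.000 0.000 18.617
      vertex 0.000 7.953 18.617
      vertex 0.000 0.000 0.000
    endloop
  endfacet
  facet normal 1.0000 0.0000 0.0000
    outer loop
      vertex 25.315 0.000 0.000
      vertex 25.315 7.953 0.000
      vertex 25.315 7.953 18.617
    endloop
  endfacet
  facet normal 1.0000 0.0000 0.0000
    outer loop
      vertex 25.315 0.000 0.000
      vertex 25.315 7.953 18.617
      vertex 25.315 0.000 18.617
    endloop
  endfacet
endsolid part

The G0 Z moves step by Δz≈2.660 mm. Every layer's G1 loop is the same polygon, so the solid is a straight extrusion of it from z=0 to z≈18.6. Closing with flat bottom and top caps and triangulating gives 12 facets — a rectangular box, roughly 25.3 × 7.95 mm footprint and 18.6 mm tall.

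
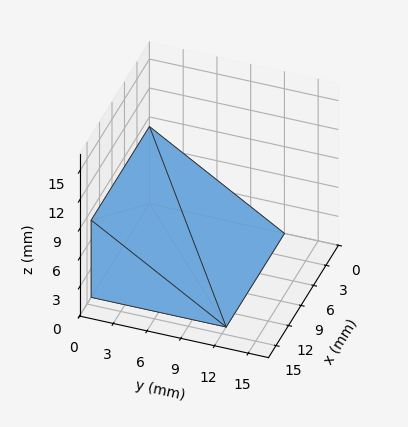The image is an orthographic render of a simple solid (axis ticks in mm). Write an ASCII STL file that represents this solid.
Reading the render: the shape is a wedge (ramp): 14 × 12 mm base, rising to 8 mm along the y=0 edge and sloping linearly to z=0 at y=12 (dimensions read to the nearest mm from the axis ticks). For the STL, each face is triangulated and given an outward normal.

solid part
  facet normal 0.0000 0.0000 -1.0000
    outer loop
      vertex 14.0 12.0 0.0
      vertex 14.0 0.0 0.0
      vertex 0.0 0.0 0.0
    endloop
  endfacet
  facet normal 0.0000 0.0000 -1.0000
    outer loop
      vertex 0.0 12.0 0.0
      vertex 14.0 12.0 0.0
      vertex 0.0 0.0 0.0
    endloop
  endfacet
  facet normal 0.0000 -1.0000 0.0000
    outer loop
      vertex 0.0 0.0 0.0
      vertex 14.0 0.0 0.0
      vertex 14.0 0.0 8.0
    endloop
  endfacet
  facet normal 0.0000 -1.0000 0.0000
    outer loop
      vertex 0.0 0.0 0.0
      vertex 14.0 0.0 8.0
      vertex 0.0 0.0 8.0
    endloop
  endfacet
  facet normal 0.0000 0.5547 0.8321
    outer loop
      vertex 0.0 0.0 8.0
      vertex 14.0 0.0 8.0
      vertex 14.0 12.0 0.0
    endloop
  endfacet
  facet normal 0.0000 0.5547 0.8321
    outer loop
      vertex 0.0 0.0 8.0
      vertex 14.0 12.0 0.0
      vertex 0.0 12.0 0.0
    endloop
  endfacet
  facet normal -1.0000 0.0000 0.0000
    outer loop
      vertex 0.0 0.0 8.0
      vertex 0.0 12.0 0.0
      vertex 0.0 0.0 0.0
    endloop
  endfacet
  facet normal 1.0000 0.0000 0.0000
    outer loop
      vertex 14.0 0.0 0.0
      vertex 14.0 12.0 0.0
      vertex 14.0 0.0 8.0
    endloop
  endfacet
endsolid part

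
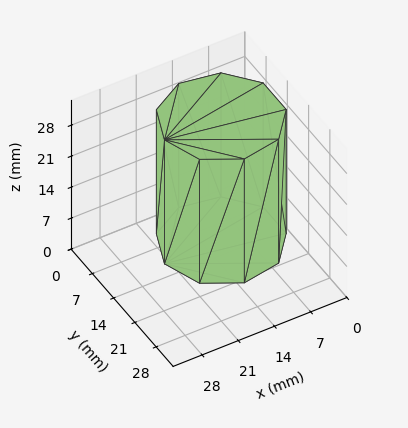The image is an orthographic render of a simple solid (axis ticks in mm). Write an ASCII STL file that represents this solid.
Reading the render: the shape is a regular 9-sided prism (a cylinder approximated with 9 flat sides), circumscribed radius ≈ 11 mm, height ≈ 28 mm (dimensions read to the nearest mm from the axis ticks). For the STL, each face is triangulated and given an outward normal.

solid part
  facet normal 0.0000 0.0000 -1.0000
    outer loop
      vertex 12.9 21.8 0.0
      vertex 19.4 18.1 0.0
      vertex 22.0 11.0 0.0
    endloop
  endfacet
  facet normal 0.0000 0.0000 -1.0000
    outer loop
      vertex 5.5 20.5 0.0
      vertex 12.9 21.8 0.0
      vertex 22.0 11.0 0.0
    endloop
  endfacet
  facet normal 0.0000 0.0000 -1.0000
    outer loop
      vertex 0.7 14.8 0.0
      vertex 5.5 20.5 0.0
      vertex 22.0 11.0 0.0
    endloop
  endfacet
  facet normal 0.0000 0.0000 -1.0000
    outer loop
      vertex 0.7 7.2 0.0
      vertex 0.7 14.8 0.0
      vertex 22.0 11.0 0.0
    endloop
  endfacet
  facet normal 0.0000 0.0000 -1.0000
    outer loop
      vertex 5.5 1.5 0.0
      vertex 0.7 7.2 0.0
      vertex 22.0 11.0 0.0
    endloop
  endfacet
  facet normal 0.0000 0.0000 -1.0000
    outer loop
      vertex 12.9 0.2 0.0
      vertex 5.5 1.5 0.0
      vertex 22.0 11.0 0.0
    endloop
  endfacet
  facet normal 0.0000 0.0000 -1.0000
    outer loop
      vertex 19.4 3.9 0.0
      vertex 12.9 0.2 0.0
      vertex 22.0 11.0 0.0
    endloop
  endfacet
  facet normal 0.0000 0.0000 1.0000
    outer loop
      vertex 22.0 11.0 28.0
      vertex 19.4 18.1 28.0
      vertex 12.9 21.8 28.0
    endloop
  endfacet
  facet normal 0.0000 0.0000 1.0000
    outer loop
      vertex 22.0 11.0 28.0
      vertex 12.9 21.8 28.0
      vertex 5.5 20.5 28.0
    endloop
  endfacet
  facet normal 0.0000 0.0000 1.0000
    outer loop
      vertex 22.0 11.0 28.0
      vertex 5.5 20.5 28.0
      vertex 0.7 14.8 28.0
    endloop
  endfacet
  facet normal 0.0000 0.0000 1.0000
    outer loop
      vertex 22.0 11.0 28.0
      vertex 0.7 14.8 28.0
      vertex 0.7 7.2 28.0
    endloop
  endfacet
  facet normal 0.0000 0.0000 1.0000
    outer loop
      vertex 22.0 11.0 28.0
      vertex 0.7 7.2 28.0
      vertex 5.5 1.5 28.0
    endloop
  endfacet
  facet normal 0.0000 0.0000 1.0000
    outer loop
      vertex 22.0 11.0 28.0
      vertex 5.5 1.5 28.0
      vertex 12.9 0.2 28.0
    endloop
  endfacet
  facet normal 0.0000 0.0000 1.0000
    outer loop
      vertex 22.0 11.0 28.0
      vertex 12.9 0.2 28.0
      vertex 19.4 3.9 28.0
    endloop
  endfacet
  facet normal 0.9390 0.3439 0.0000
    outer loop
      vertex 22.0 11.0 0.0
      vertex 19.4 18.1 0.0
      vertex 19.4 18.1 28.0
    endloop
  endfacet
  facet normal 0.9390 0.3439 0.0000
    outer loop
      vertex 22.0 11.0 0.0
      vertex 19.4 18.1 28.0
      vertex 22.0 11.0 28.0
    endloop
  endfacet
  facet normal 0.4947 0.8691 0.0000
    outer loop
      vertex 19.4 18.1 0.0
      vertex 12.9 21.8 0.0
      vertex 12.9 21.8 28.0
    endloop
  endfacet
  facet normal 0.4947 0.8691 0.0000
    outer loop
      vertex 19.4 18.1 0.0
      vertex 12.9 21.8 28.0
      vertex 19.4 18.1 28.0
    endloop
  endfacet
  facet normal -0.1730 0.9849 0.0000
    outer loop
      vertex 12.9 21.8 0.0
      vertex 5.5 20.5 0.0
      vertex 5.5 20.5 28.0
    endloop
  endfacet
  facet normal -0.1730 0.9849 0.0000
    outer loop
      vertex 12.9 21.8 0.0
      vertex 5.5 20.5 28.0
      vertex 12.9 21.8 28.0
    endloop
  endfacet
  facet normal -0.7649 0.6441 0.0000
    outer loop
      vertex 5.5 20.5 0.0
      vertex 0.7 14.8 0.0
      vertex 0.7 14.8 28.0
    endloop
  endfacet
  facet normal -0.7649 0.6441 0.0000
    outer loop
      vertex 5.5 20.5 0.0
      vertex 0.7 14.8 28.0
      vertex 5.5 20.5 28.0
    endloop
  endfacet
  facet normal -1.0000 0.0000 0.0000
    outer loop
      vertex 0.7 14.8 0.0
      vertex 0.7 7.2 0.0
      vertex 0.7 7.2 28.0
    endloop
  endfacet
  facet normal -1.0000 0.0000 0.0000
    outer loop
      vertex 0.7 14.8 0.0
      vertex 0.7 7.2 28.0
      vertex 0.7 14.8 28.0
    endloop
  endfacet
  facet normal -0.7649 -0.6441 0.0000
    outer loop
      vertex 0.7 7.2 0.0
      vertex 5.5 1.5 0.0
      vertex 5.5 1.5 28.0
    endloop
  endfacet
  facet normal -0.7649 -0.6441 0.0000
    outer loop
      vertex 0.7 7.2 0.0
      vertex 5.5 1.5 28.0
      vertex 0.7 7.2 28.0
    endloop
  endfacet
  facet normal -0.1730 -0.9849 0.0000
    outer loop
      vertex 5.5 1.5 0.0
      vertex 12.9 0.2 0.0
      vertex 12.9 0.2 28.0
    endloop
  endfacet
  facet normal -0.1730 -0.9849 0.0000
    outer loop
      vertex 5.5 1.5 0.0
      vertex 12.9 0.2 28.0
      vertex 5.5 1.5 28.0
    endloop
  endfacet
  facet normal 0.4947 -0.8691 0.0000
    outer loop
      vertex 12.9 0.2 0.0
      vertex 19.4 3.9 0.0
      vertex 19.4 3.9 28.0
    endloop
  endfacet
  facet normal 0.4947 -0.8691 0.0000
    outer loop
      vertex 12.9 0.2 0.0
      vertex 19.4 3.9 28.0
      vertex 12.9 0.2 28.0
    endloop
  endfacet
  facet normal 0.9390 -0.3439 0.0000
    outer loop
      vertex 19.4 3.9 0.0
      vertex 22.0 11.0 0.0
      vertex 22.0 11.0 28.0
    endloop
  endfacet
  facet normal 0.9390 -0.3439 0.0000
    outer loop
      vertex 19.4 3.9 0.0
      vertex 22.0 11.0 28.0
      vertex 19.4 3.9 28.0
    endloop
  endfacet
endsolid part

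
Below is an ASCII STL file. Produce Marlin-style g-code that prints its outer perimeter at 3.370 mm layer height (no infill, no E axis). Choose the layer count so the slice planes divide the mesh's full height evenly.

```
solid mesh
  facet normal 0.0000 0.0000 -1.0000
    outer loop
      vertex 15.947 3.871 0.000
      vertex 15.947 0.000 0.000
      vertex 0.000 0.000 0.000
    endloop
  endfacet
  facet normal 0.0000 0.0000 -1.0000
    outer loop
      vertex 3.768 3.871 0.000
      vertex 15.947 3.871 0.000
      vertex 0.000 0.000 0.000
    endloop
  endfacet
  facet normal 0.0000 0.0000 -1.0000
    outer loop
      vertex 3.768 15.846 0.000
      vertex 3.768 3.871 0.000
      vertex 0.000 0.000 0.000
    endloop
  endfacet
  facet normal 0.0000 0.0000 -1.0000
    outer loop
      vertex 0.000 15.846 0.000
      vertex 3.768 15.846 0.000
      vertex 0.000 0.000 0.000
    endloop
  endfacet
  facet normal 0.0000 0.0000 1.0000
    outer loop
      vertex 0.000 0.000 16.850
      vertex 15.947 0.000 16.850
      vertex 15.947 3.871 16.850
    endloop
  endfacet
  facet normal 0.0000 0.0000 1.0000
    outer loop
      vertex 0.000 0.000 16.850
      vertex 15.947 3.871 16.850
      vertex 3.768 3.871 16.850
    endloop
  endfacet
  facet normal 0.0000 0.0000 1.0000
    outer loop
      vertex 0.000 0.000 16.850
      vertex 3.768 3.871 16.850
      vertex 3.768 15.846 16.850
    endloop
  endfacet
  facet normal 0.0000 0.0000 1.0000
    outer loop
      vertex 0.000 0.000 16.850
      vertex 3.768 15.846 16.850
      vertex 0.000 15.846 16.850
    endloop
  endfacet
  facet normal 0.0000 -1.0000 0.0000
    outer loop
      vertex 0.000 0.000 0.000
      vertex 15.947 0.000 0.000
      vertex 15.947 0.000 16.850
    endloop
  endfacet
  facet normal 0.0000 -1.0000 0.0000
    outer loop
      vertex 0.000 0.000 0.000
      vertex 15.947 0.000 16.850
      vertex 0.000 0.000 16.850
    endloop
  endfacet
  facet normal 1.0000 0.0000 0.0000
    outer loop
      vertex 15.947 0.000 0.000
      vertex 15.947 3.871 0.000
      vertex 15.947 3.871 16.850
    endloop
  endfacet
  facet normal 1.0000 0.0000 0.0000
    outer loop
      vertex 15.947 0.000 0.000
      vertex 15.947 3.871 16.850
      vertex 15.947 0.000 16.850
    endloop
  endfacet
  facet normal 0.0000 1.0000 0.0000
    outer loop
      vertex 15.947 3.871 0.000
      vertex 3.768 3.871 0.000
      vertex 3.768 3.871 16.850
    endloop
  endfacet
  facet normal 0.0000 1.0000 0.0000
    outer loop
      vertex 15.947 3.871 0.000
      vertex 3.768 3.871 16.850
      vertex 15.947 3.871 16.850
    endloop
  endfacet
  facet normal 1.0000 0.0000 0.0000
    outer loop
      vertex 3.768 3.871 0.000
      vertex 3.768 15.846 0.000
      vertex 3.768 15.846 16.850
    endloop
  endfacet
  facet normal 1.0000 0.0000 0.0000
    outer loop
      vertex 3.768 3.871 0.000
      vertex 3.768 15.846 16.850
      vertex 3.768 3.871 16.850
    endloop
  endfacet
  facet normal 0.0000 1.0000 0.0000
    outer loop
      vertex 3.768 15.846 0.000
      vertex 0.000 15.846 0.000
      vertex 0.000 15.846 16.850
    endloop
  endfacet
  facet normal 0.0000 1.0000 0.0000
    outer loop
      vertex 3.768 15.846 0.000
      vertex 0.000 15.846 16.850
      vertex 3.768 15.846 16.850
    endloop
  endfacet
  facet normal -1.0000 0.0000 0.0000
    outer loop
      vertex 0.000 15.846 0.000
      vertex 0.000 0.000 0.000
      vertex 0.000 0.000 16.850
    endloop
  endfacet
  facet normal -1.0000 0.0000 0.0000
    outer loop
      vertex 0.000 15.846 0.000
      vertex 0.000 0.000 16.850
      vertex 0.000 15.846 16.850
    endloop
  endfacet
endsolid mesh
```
; perimeter-only toolpath
G21 ; units = mm
G90 ; absolute positioning
G28 ; home
; layer 1
G0 Z3.370
G0 X0.000 Y0.000
G1 X15.947 Y0.000
G1 X15.947 Y3.871
G1 X3.768 Y3.871
G1 X3.768 Y15.846
G1 X0.000 Y15.846
G1 X0.000 Y0.000
; layer 2
G0 Z6.740
G0 X0.000 Y0.000
G1 X15.947 Y0.000
G1 X15.947 Y3.871
G1 X3.768 Y3.871
G1 X3.768 Y15.846
G1 X0.000 Y15.846
G1 X0.000 Y0.000
; layer 3
G0 Z10.110
G0 X0.000 Y0.000
G1 X15.947 Y0.000
G1 X15.947 Y3.871
G1 X3.768 Y3.871
G1 X3.768 Y15.846
G1 X0.000 Y15.846
G1 X0.000 Y0.000
; layer 4
G0 Z13.480
G0 X0.000 Y0.000
G1 X15.947 Y0.000
G1 X15.947 Y3.871
G1 X3.768 Y3.871
G1 X3.768 Y15.846
G1 X0.000 Y15.846
G1 X0.000 Y0.000
; layer 5
G0 Z16.850
G0 X0.000 Y0.000
G1 X15.947 Y0.000
G1 X15.947 Y3.871
G1 X3.768 Y3.871
G1 X3.768 Y15.846
G1 X0.000 Y15.846
G1 X0.000 Y0.000
M2 ; end

The solid is an L-shaped prism: outer 15.9 × 15.8 mm, arm thicknesses ≈ 3.87 mm (horizontal) and 3.77 mm (vertical), extruded 16.9 mm in z. Slicing at Δz = 3.370 mm — 5 equal slices spanning the solid's height, so layer i sits at z = i·h/5 — gives 5 non-empty perimeters. Each is a 6-segment closed polygon; G0 lifts to the layer z and rapids to the start vertex, then G1 traces the edges.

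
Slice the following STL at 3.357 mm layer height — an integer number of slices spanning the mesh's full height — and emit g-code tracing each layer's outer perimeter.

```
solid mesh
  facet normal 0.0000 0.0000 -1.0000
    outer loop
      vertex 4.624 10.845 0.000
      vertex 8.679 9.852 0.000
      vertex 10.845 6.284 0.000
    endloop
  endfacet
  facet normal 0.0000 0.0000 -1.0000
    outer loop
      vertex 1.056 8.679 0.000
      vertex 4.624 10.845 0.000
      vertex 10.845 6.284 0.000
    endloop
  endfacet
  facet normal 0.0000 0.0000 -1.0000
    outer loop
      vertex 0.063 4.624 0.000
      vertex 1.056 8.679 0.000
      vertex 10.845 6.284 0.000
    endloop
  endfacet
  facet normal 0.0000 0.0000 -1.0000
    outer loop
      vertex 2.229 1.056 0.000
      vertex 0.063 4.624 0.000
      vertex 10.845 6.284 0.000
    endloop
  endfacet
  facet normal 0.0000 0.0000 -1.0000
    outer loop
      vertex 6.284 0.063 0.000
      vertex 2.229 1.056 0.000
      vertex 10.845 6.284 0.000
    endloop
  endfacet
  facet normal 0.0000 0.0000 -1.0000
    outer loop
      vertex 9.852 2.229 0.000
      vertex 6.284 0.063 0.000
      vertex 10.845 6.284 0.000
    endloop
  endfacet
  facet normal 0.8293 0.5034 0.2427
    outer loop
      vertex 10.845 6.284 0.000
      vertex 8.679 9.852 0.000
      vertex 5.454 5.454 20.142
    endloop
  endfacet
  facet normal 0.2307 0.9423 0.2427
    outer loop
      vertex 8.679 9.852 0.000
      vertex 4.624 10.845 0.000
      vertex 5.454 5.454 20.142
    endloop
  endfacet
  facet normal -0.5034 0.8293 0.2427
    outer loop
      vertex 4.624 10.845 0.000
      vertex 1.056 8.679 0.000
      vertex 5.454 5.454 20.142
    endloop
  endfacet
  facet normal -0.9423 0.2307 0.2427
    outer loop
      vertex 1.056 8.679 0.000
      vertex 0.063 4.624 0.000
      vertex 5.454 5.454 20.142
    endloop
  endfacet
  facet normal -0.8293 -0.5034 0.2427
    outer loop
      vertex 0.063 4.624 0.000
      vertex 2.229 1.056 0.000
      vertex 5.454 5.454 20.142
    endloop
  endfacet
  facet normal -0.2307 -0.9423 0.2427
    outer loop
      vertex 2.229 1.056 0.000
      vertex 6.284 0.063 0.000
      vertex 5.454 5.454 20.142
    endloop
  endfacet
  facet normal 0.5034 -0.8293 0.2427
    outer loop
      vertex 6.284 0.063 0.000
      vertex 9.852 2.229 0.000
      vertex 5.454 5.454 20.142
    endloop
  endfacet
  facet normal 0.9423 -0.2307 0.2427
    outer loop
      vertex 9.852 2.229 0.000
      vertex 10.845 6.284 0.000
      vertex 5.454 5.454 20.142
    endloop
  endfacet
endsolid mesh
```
; perimeter-only toolpath
G21 ; units = mm
G90 ; absolute positioning
G28 ; home
; layer 1
G0 Z3.357
G0 X9.947 Y6.146
G1 X8.142 Y9.119
G1 X4.762 Y9.947
G1 X1.789 Y8.142
G1 X0.961 Y4.762
G1 X2.766 Y1.789
G1 X6.146 Y0.961
G1 X9.119 Y2.766
G1 X9.947 Y6.146
; layer 2
G0 Z6.714
G0 X9.048 Y6.007
G1 X7.604 Y8.386
G1 X4.901 Y9.048
G1 X2.522 Y7.604
G1 X1.860 Y4.901
G1 X3.304 Y2.522
G1 X6.007 Y1.860
G1 X8.386 Y3.304
G1 X9.048 Y6.007
; layer 3
G0 Z10.071
G0 X8.149 Y5.869
G1 X7.066 Y7.653
G1 X5.039 Y8.149
G1 X3.255 Y7.066
G1 X2.758 Y5.039
G1 X3.841 Y3.255
G1 X5.869 Y2.758
G1 X7.653 Y3.841
G1 X8.149 Y5.869
; layer 4
G0 Z13.428
G0 X7.251 Y5.731
G1 X6.529 Y6.920
G1 X5.177 Y7.251
G1 X3.988 Y6.529
G1 X3.657 Y5.177
G1 X4.379 Y3.988
G1 X5.731 Y3.657
G1 X6.920 Y4.379
G1 X7.251 Y5.731
; layer 5
G0 Z16.785
G0 X6.352 Y5.592
G1 X5.991 Y6.187
G1 X5.316 Y6.352
G1 X4.721 Y5.991
G1 X4.556 Y5.316
G1 X4.917 Y4.721
G1 X5.592 Y4.556
G1 X6.187 Y4.917
G1 X6.352 Y5.592
M2 ; end

The solid is a regular 8-sided pyramid, base circumscribed radius ≈ 5.45 mm, apex at z ≈ 20.1 mm. Slicing at Δz = 3.357 mm — 6 equal slices spanning the solid's height, so layer i sits at z = i·h/6 — gives 5 non-empty perimeters. Each is a 8-segment closed polygon; G0 lifts to the layer z and rapids to the start vertex, then G1 traces the edges. The cross-section shrinks linearly with z (the slice at the apex is degenerate and omitted).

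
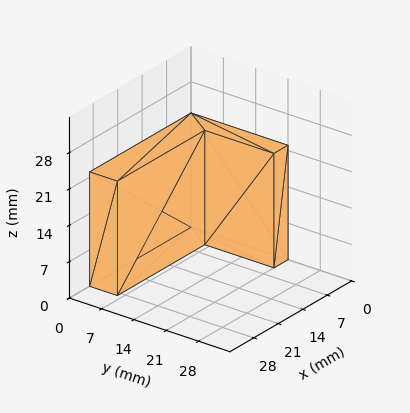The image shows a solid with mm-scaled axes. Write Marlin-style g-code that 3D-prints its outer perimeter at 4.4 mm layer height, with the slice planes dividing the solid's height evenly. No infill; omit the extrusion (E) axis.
Reading the render: the shape is an L-shaped prism: outer 29 × 21 mm, arm thicknesses ≈ 6 mm (horizontal) and 4 mm (vertical), extruded 22 mm in z (dimensions read to the nearest mm from the axis ticks). For the g-code, the solid's height is divided into equal slices at the stated Δz and each level perimeter traced with G1 moves after a G0 lift.

; perimeter-only toolpath
G21 ; units = mm
G90 ; absolute positioning
G28 ; home
; layer 1
G0 Z4.4
G0 X0.0 Y0.0
G1 X29.0 Y0.0
G1 X29.0 Y6.0
G1 X4.0 Y6.0
G1 X4.0 Y21.0
G1 X0.0 Y21.0
G1 X0.0 Y0.0
; layer 2
G0 Z8.8
G0 X0.0 Y0.0
G1 X29.0 Y0.0
G1 X29.0 Y6.0
G1 X4.0 Y6.0
G1 X4.0 Y21.0
G1 X0.0 Y21.0
G1 X0.0 Y0.0
; layer 3
G0 Z13.2
G0 X0.0 Y0.0
G1 X29.0 Y0.0
G1 X29.0 Y6.0
G1 X4.0 Y6.0
G1 X4.0 Y21.0
G1 X0.0 Y21.0
G1 X0.0 Y0.0
; layer 4
G0 Z17.6
G0 X0.0 Y0.0
G1 X29.0 Y0.0
G1 X29.0 Y6.0
G1 X4.0 Y6.0
G1 X4.0 Y21.0
G1 X0.0 Y21.0
G1 X0.0 Y0.0
; layer 5
G0 Z22.0
G0 X0.0 Y0.0
G1 X29.0 Y0.0
G1 X29.0 Y6.0
G1 X4.0 Y6.0
G1 X4.0 Y21.0
G1 X0.0 Y21.0
G1 X0.0 Y0.0
M2 ; end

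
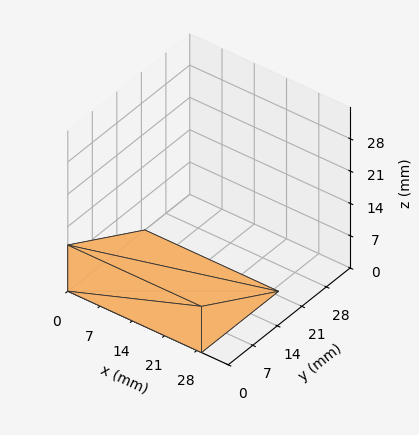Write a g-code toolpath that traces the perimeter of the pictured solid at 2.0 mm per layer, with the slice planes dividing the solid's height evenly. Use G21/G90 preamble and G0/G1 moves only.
Reading the render: the shape is a wedge (ramp): 29 × 22 mm base, rising to 10 mm along the y=0 edge and sloping linearly to z=0 at y=22 (dimensions read to the nearest mm from the axis ticks). For the g-code, the solid's height is divided into equal slices at the stated Δz and each level perimeter traced with G1 moves after a G0 lift.

; perimeter-only toolpath
G21 ; units = mm
G90 ; absolute positioning
G28 ; home
; layer 1
G0 Z2.0
G0 X0.0 Y0.0
G1 X29.0 Y0.0
G1 X29.0 Y17.6
G1 X0.0 Y17.6
G1 X0.0 Y0.0
; layer 2
G0 Z4.0
G0 X0.0 Y0.0
G1 X29.0 Y0.0
G1 X29.0 Y13.2
G1 X0.0 Y13.2
G1 X0.0 Y0.0
; layer 3
G0 Z6.0
G0 X0.0 Y0.0
G1 X29.0 Y0.0
G1 X29.0 Y8.8
G1 X0.0 Y8.8
G1 X0.0 Y0.0
; layer 4
G0 Z8.0
G0 X0.0 Y0.0
G1 X29.0 Y0.0
G1 X29.0 Y4.4
G1 X0.0 Y4.4
G1 X0.0 Y0.0
M2 ; end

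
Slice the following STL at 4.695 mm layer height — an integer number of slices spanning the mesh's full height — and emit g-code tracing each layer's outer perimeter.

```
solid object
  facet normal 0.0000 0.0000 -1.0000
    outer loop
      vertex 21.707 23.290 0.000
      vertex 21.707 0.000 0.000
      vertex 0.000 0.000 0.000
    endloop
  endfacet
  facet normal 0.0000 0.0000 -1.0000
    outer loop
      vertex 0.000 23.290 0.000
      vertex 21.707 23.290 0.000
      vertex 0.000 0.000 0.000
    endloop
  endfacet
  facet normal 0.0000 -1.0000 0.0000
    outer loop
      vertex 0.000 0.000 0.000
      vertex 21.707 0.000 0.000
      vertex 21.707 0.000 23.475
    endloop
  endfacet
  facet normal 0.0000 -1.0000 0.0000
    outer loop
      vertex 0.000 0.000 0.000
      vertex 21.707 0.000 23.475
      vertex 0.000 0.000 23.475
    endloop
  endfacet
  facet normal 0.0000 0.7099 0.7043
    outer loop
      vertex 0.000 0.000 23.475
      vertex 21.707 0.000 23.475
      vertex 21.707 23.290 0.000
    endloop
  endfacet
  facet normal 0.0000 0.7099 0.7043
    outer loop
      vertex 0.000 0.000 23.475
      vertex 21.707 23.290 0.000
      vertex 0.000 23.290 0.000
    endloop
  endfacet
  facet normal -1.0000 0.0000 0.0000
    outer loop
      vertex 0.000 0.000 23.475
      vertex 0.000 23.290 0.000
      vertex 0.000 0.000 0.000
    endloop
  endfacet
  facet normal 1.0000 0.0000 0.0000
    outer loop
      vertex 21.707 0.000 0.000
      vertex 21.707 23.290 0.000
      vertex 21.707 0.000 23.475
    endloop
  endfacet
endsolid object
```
; perimeter-only toolpath
G21 ; units = mm
G90 ; absolute positioning
G28 ; home
; layer 1
G0 Z4.695
G0 X0.000 Y0.000
G1 X21.707 Y0.000
G1 X21.707 Y18.632
G1 X0.000 Y18.632
G1 X0.000 Y0.000
; layer 2
G0 Z9.390
G0 X0.000 Y0.000
G1 X21.707 Y0.000
G1 X21.707 Y13.974
G1 X0.000 Y13.974
G1 X0.000 Y0.000
; layer 3
G0 Z14.085
G0 X0.000 Y0.000
G1 X21.707 Y0.000
G1 X21.707 Y9.316
G1 X0.000 Y9.316
G1 X0.000 Y0.000
; layer 4
G0 Z18.780
G0 X0.000 Y0.000
G1 X21.707 Y0.000
G1 X21.707 Y4.658
G1 X0.000 Y4.658
G1 X0.000 Y0.000
M2 ; end

The solid is a wedge (ramp): 21.7 × 23.3 mm base, rising to 23.5 mm along the y=0 edge and sloping linearly to z=0 at y=23.3. Slicing at Δz = 4.695 mm — 5 equal slices spanning the solid's height, so layer i sits at z = i·h/5 — gives 4 non-empty perimeters. Each is a 4-segment closed polygon; G0 lifts to the layer z and rapids to the start vertex, then G1 traces the edges. The cross-section shrinks linearly with z (the slice at the apex is degenerate and omitted).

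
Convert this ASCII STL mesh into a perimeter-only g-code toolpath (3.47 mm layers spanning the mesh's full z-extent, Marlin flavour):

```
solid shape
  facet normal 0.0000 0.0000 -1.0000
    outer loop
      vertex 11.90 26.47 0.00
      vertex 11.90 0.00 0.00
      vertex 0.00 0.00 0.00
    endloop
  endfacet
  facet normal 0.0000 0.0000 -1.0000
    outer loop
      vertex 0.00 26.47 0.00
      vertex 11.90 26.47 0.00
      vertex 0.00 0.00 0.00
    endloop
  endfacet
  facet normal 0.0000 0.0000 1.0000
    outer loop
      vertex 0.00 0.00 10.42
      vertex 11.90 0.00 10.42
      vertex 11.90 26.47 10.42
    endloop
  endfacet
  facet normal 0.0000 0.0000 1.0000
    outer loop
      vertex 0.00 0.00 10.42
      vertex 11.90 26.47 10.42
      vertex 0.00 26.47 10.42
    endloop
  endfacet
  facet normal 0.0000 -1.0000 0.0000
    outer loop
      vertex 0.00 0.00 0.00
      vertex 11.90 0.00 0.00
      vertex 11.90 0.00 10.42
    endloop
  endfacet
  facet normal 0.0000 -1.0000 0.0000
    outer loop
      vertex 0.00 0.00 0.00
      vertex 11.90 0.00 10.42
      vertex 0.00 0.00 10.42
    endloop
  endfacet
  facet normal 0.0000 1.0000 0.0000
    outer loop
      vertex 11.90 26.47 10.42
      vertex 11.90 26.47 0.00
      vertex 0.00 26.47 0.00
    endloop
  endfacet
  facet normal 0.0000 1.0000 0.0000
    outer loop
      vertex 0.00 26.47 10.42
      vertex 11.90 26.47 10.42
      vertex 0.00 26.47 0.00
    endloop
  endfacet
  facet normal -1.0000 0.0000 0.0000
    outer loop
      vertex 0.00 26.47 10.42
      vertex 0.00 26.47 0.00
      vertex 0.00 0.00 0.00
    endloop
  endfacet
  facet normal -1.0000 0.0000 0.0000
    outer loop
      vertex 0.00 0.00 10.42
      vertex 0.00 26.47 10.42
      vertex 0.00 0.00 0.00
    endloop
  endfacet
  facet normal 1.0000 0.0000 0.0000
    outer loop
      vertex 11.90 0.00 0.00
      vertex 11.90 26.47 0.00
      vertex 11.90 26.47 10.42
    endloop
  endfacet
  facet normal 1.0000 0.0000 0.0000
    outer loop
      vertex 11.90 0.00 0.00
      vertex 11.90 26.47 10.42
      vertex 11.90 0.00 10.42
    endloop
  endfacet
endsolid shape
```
; perimeter-only toolpath
G21 ; units = mm
G90 ; absolute positioning
G28 ; home
; layer 1
G0 Z3.47
G0 X0.00 Y0.00
G1 X11.90 Y0.00
G1 X11.90 Y26.47
G1 X0.00 Y26.47
G1 X0.00 Y0.00
; layer 2
G0 Z6.95
G0 X0.00 Y0.00
G1 X11.90 Y0.00
G1 X11.90 Y26.47
G1 X0.00 Y26.47
G1 X0.00 Y0.00
; layer 3
G0 Z10.42
G0 X0.00 Y0.00
G1 X11.90 Y0.00
G1 X11.90 Y26.47
G1 X0.00 Y26.47
G1 X0.00 Y0.00
M2 ; end

The solid is a rectangular box, roughly 11.9 × 26.5 mm footprint and 10.4 mm tall. Slicing at Δz = 3.47 mm — 3 equal slices spanning the solid's height, so layer i sits at z = i·h/3 — gives 3 non-empty perimeters. Each is a 4-segment closed polygon; G0 lifts to the layer z and rapids to the start vertex, then G1 traces the edges.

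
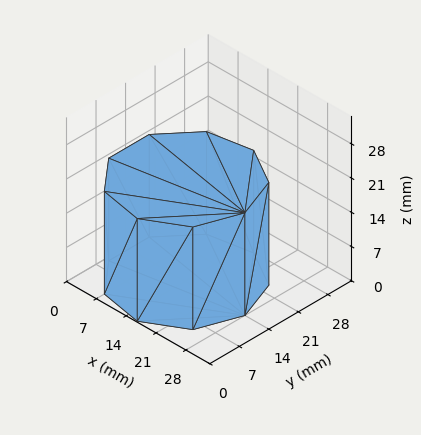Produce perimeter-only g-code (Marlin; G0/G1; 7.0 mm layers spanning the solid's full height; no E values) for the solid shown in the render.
Reading the render: the shape is a regular 9-sided prism (a cylinder approximated with 9 flat sides), circumscribed radius ≈ 14 mm, height ≈ 21 mm (dimensions read to the nearest mm from the axis ticks). For the g-code, the solid's height is divided into equal slices at the stated Δz and each level perimeter traced with G1 moves after a G0 lift.

; perimeter-only toolpath
G21 ; units = mm
G90 ; absolute positioning
G28 ; home
; layer 1
G0 Z7.0
G0 X28.0 Y14.0
G1 X24.7 Y23.0
G1 X16.4 Y27.8
G1 X7.0 Y26.1
G1 X0.8 Y18.8
G1 X0.8 Y9.2
G1 X7.0 Y1.9
G1 X16.4 Y0.2
G1 X24.7 Y5.0
G1 X28.0 Y14.0
; layer 2
G0 Z14.0
G0 X28.0 Y14.0
G1 X24.7 Y23.0
G1 X16.4 Y27.8
G1 X7.0 Y26.1
G1 X0.8 Y18.8
G1 X0.8 Y9.2
G1 X7.0 Y1.9
G1 X16.4 Y0.2
G1 X24.7 Y5.0
G1 X28.0 Y14.0
; layer 3
G0 Z21.0
G0 X28.0 Y14.0
G1 X24.7 Y23.0
G1 X16.4 Y27.8
G1 X7.0 Y26.1
G1 X0.8 Y18.8
G1 X0.8 Y9.2
G1 X7.0 Y1.9
G1 X16.4 Y0.2
G1 X24.7 Y5.0
G1 X28.0 Y14.0
M2 ; end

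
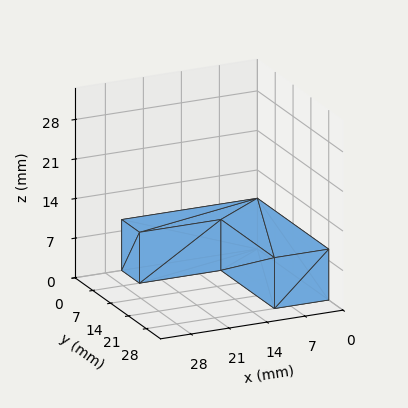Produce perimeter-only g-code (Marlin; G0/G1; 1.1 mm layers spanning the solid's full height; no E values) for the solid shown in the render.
Reading the render: the shape is an L-shaped prism: outer 25 × 28 mm, arm thicknesses ≈ 7 mm (horizontal) and 10 mm (vertical), extruded 9 mm in z (dimensions read to the nearest mm from the axis ticks). For the g-code, the solid's height is divided into equal slices at the stated Δz and each level perimeter traced with G1 moves after a G0 lift.

; perimeter-only toolpath
G21 ; units = mm
G90 ; absolute positioning
G28 ; home
; layer 1
G0 Z1.1
G0 X0.0 Y0.0
G1 X25.0 Y0.0
G1 X25.0 Y7.0
G1 X10.0 Y7.0
G1 X10.0 Y28.0
G1 X0.0 Y28.0
G1 X0.0 Y0.0
; layer 2
G0 Z2.2
G0 X0.0 Y0.0
G1 X25.0 Y0.0
G1 X25.0 Y7.0
G1 X10.0 Y7.0
G1 X10.0 Y28.0
G1 X0.0 Y28.0
G1 X0.0 Y0.0
; layer 3
G0 Z3.4
G0 X0.0 Y0.0
G1 X25.0 Y0.0
G1 X25.0 Y7.0
G1 X10.0 Y7.0
G1 X10.0 Y28.0
G1 X0.0 Y28.0
G1 X0.0 Y0.0
; layer 4
G0 Z4.5
G0 X0.0 Y0.0
G1 X25.0 Y0.0
G1 X25.0 Y7.0
G1 X10.0 Y7.0
G1 X10.0 Y28.0
G1 X0.0 Y28.0
G1 X0.0 Y0.0
; layer 5
G0 Z5.6
G0 X0.0 Y0.0
G1 X25.0 Y0.0
G1 X25.0 Y7.0
G1 X10.0 Y7.0
G1 X10.0 Y28.0
G1 X0.0 Y28.0
G1 X0.0 Y0.0
; layer 6
G0 Z6.8
G0 X0.0 Y0.0
G1 X25.0 Y0.0
G1 X25.0 Y7.0
G1 X10.0 Y7.0
G1 X10.0 Y28.0
G1 X0.0 Y28.0
G1 X0.0 Y0.0
; layer 7
G0 Z7.9
G0 X0.0 Y0.0
G1 X25.0 Y0.0
G1 X25.0 Y7.0
G1 X10.0 Y7.0
G1 X10.0 Y28.0
G1 X0.0 Y28.0
G1 X0.0 Y0.0
; layer 8
G0 Z9.0
G0 X0.0 Y0.0
G1 X25.0 Y0.0
G1 X25.0 Y7.0
G1 X10.0 Y7.0
G1 X10.0 Y28.0
G1 X0.0 Y28.0
G1 X0.0 Y0.0
M2 ; end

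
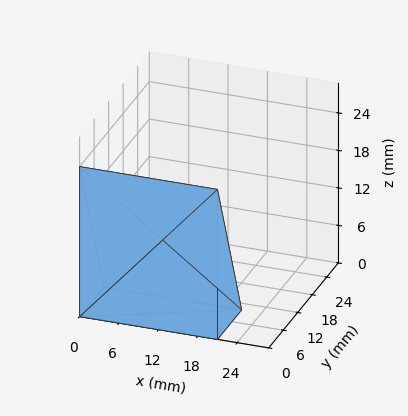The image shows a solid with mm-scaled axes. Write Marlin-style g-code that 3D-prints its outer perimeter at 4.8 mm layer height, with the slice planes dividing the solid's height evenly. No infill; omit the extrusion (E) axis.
Reading the render: the shape is a wedge (ramp): 21 × 10 mm base, rising to 24 mm along the y=0 edge and sloping linearly to z=0 at y=10 (dimensions read to the nearest mm from the axis ticks). For the g-code, the solid's height is divided into equal slices at the stated Δz and each level perimeter traced with G1 moves after a G0 lift.

; perimeter-only toolpath
G21 ; units = mm
G90 ; absolute positioning
G28 ; home
; layer 1
G0 Z4.8
G0 X0.0 Y0.0
G1 X21.0 Y0.0
G1 X21.0 Y8.0
G1 X0.0 Y8.0
G1 X0.0 Y0.0
; layer 2
G0 Z9.6
G0 X0.0 Y0.0
G1 X21.0 Y0.0
G1 X21.0 Y6.0
G1 X0.0 Y6.0
G1 X0.0 Y0.0
; layer 3
G0 Z14.4
G0 X0.0 Y0.0
G1 X21.0 Y0.0
G1 X21.0 Y4.0
G1 X0.0 Y4.0
G1 X0.0 Y0.0
; layer 4
G0 Z19.2
G0 X0.0 Y0.0
G1 X21.0 Y0.0
G1 X21.0 Y2.0
G1 X0.0 Y2.0
G1 X0.0 Y0.0
M2 ; end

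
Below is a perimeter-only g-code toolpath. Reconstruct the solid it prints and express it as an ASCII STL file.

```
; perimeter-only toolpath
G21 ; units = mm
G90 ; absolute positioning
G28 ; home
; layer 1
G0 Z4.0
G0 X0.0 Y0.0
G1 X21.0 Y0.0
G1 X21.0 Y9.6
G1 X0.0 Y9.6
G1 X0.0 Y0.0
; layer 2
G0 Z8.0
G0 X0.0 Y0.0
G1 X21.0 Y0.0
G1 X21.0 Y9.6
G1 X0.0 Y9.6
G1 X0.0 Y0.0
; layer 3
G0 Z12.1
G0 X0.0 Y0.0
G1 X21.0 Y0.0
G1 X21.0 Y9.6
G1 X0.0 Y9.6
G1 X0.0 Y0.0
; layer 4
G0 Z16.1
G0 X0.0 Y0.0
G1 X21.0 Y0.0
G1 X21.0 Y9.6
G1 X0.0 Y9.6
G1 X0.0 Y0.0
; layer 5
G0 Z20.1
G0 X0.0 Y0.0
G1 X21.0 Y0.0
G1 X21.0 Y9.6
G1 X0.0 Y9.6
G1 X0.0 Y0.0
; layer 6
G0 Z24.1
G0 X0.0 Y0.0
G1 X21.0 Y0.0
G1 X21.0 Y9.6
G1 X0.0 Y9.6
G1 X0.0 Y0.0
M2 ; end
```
solid part
  facet normal 0.0000 0.0000 -1.0000
    outer loop
      vertex 21.0 9.6 0.0
      vertex 21.0 0.0 0.0
      vertex 0.0 0.0 0.0
    endloop
  endfacet
  facet normal 0.0000 0.0000 -1.0000
    outer loop
      vertex 0.0 9.6 0.0
      vertex 21.0 9.6 0.0
      vertex 0.0 0.0 0.0
    endloop
  endfacet
  facet normal 0.0000 0.0000 1.0000
    outer loop
      vertex 0.0 0.0 24.1
      vertex 21.0 0.0 24.1
      vertex 21.0 9.6 24.1
    endloop
  endfacet
  facet normal 0.0000 0.0000 1.0000
    outer loop
      vertex 0.0 0.0 24.1
      vertex 21.0 9.6 24.1
      vertex 0.0 9.6 24.1
    endloop
  endfacet
  facet normal 0.0000 -1.0000 0.0000
    outer loop
      vertex 0.0 0.0 0.0
      vertex 21.0 0.0 0.0
      vertex 21.0 0.0 24.1
    endloop
  endfacet
  facet normal 0.0000 -1.0000 0.0000
    outer loop
      vertex 0.0 0.0 0.0
      vertex 21.0 0.0 24.1
      vertex 0.0 0.0 24.1
    endloop
  endfacet
  facet normal 0.0000 1.0000 0.0000
    outer loop
      vertex 21.0 9.6 24.1
      vertex 21.0 9.6 0.0
      vertex 0.0 9.6 0.0
    endloop
  endfacet
  facet normal 0.0000 1.0000 0.0000
    outer loop
      vertex 0.0 9.6 24.1
      vertex 21.0 9.6 24.1
      vertex 0.0 9.6 0.0
    endloop
  endfacet
  facet normal -1.0000 0.0000 0.0000
    outer loop
      vertex 0.0 9.6 24.1
      vertex 0.0 9.6 0.0
      vertex 0.0 0.0 0.0
    endloop
  endfacet
  facet normal -1.0000 0.0000 0.0000
    outer loop
      vertex 0.0 0.0 24.1
      vertex 0.0 9.6 24.1
      vertex 0.0 0.0 0.0
    endloop
  endfacet
  facet normal 1.0000 0.0000 0.0000
    outer loop
      vertex 21.0 0.0 0.0
      vertex 21.0 9.6 0.0
      vertex 21.0 9.6 24.1
    endloop
  endfacet
  facet normal 1.0000 0.0000 0.0000
    outer loop
      vertex 21.0 0.0 0.0
      vertex 21.0 9.6 24.1
      vertex 21.0 0.0 24.1
    endloop
  endfacet
endsolid part

The G0 Z moves step by Δz≈4.0 mm. Every layer's G1 loop is the same polygon, so the solid is a straight extrusion of it from z=0 to z≈24.1. Closing with flat bottom and top caps and triangulating gives 12 facets — a rectangular box, roughly 21 × 9.6 mm footprint and 24.1 mm tall.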